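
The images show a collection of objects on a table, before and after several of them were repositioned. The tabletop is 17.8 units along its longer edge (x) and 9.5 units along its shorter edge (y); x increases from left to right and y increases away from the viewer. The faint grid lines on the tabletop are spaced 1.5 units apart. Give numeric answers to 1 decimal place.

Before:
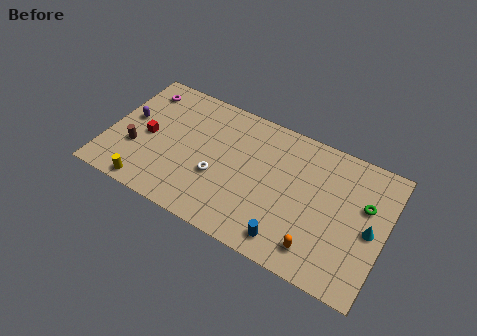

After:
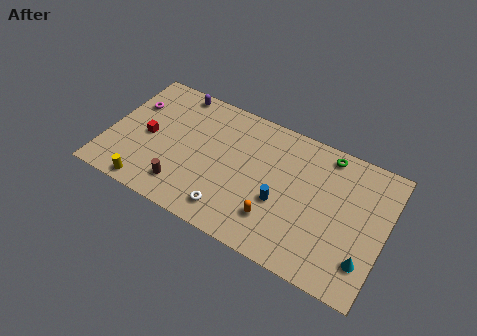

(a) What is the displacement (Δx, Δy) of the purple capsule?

(2.5, 3.3)

The purple capsule started near (1.2, 5.3) and ended near (3.7, 8.6).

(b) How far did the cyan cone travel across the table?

2.2

The cyan cone was near (16.9, 4.5) before and (16.8, 2.3) after, so it travelled √(0.1² + 2.2²) ≈ 2.2 units.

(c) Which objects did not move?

the yellow cylinder and the red cube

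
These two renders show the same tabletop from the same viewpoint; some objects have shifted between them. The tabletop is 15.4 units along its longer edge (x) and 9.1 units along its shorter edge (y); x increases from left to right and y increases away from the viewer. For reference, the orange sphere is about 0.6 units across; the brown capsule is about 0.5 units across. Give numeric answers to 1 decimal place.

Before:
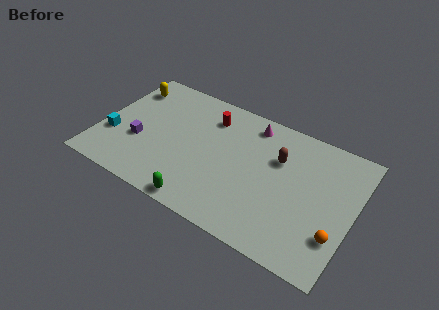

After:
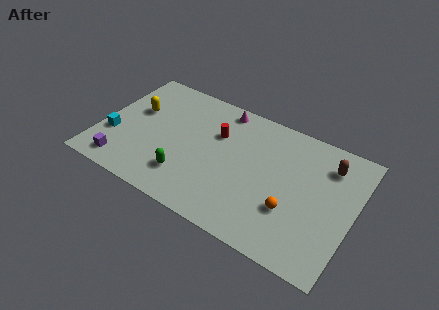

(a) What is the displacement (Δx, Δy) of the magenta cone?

(-1.9, 0.3)

The magenta cone was at about (8.8, 7.8) and moved to about (6.9, 8.1).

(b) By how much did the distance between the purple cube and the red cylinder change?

+1.7

The distance was about 5.3 in the first image and 7.0 in the second, so they moved 1.7 units further apart.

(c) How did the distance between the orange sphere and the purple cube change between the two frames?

-1.9

Before: roughly 12.1 units apart; after: 10.2. That's 1.9 units closer together.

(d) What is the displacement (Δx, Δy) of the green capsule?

(-1.2, 1.4)

The green capsule started near (6.8, 0.8) and ended near (5.6, 2.2).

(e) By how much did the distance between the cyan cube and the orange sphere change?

-2.7

Before: roughly 13.7 units apart; after: 11.0. That's 2.7 units closer together.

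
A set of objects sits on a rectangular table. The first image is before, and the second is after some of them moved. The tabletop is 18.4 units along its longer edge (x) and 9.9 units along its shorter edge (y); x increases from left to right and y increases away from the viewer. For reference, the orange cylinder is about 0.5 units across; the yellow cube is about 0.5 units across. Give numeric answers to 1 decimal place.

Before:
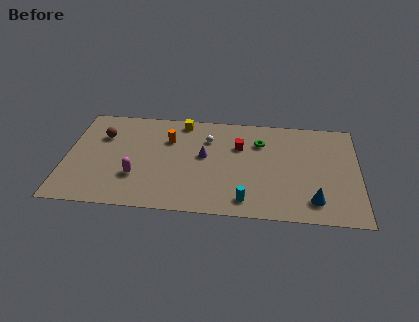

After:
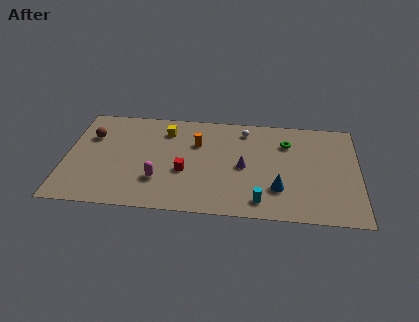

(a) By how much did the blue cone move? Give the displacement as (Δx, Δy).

(-2.2, 0.9)

The blue cone was at about (15.6, 1.9) and moved to about (13.4, 2.8).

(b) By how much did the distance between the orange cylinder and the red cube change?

-1.6

They were about 4.5 units apart before and 2.9 after — 1.6 units closer together.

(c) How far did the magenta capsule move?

1.4

The magenta capsule was near (4.5, 3.1) before and (5.9, 2.9) after, so it travelled √(1.4² + 0.2²) ≈ 1.4 units.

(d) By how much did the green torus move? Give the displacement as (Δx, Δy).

(1.7, 0.1)

From the two frames, the green torus sits at roughly (12.2, 7.2) before and (13.9, 7.3) after.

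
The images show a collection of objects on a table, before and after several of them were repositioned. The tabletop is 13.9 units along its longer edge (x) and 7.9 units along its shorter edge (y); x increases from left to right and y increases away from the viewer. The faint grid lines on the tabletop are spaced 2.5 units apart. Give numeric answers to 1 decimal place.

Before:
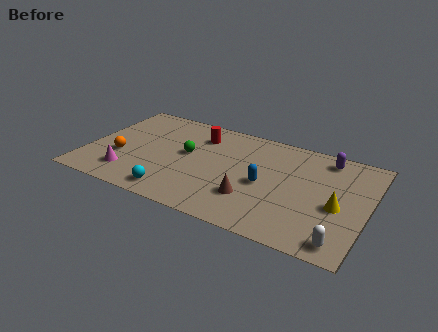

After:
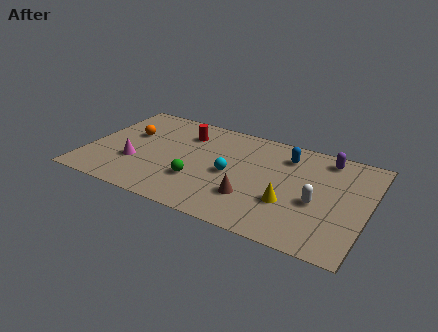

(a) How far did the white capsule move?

2.7

The white capsule was near (12.9, 1.0) before and (11.5, 3.3) after, so it travelled √(1.4² + 2.3²) ≈ 2.7 units.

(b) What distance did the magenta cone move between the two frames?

1.0

The magenta cone was near (2.3, 1.7) before and (2.5, 2.7) after, so it travelled √(0.2² + 1.0²) ≈ 1.0 units.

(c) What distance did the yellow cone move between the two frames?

2.4

From (12.5, 3.4) to (10.2, 2.7), the yellow cone covered √(2.3² + 0.7²) ≈ 2.4 units.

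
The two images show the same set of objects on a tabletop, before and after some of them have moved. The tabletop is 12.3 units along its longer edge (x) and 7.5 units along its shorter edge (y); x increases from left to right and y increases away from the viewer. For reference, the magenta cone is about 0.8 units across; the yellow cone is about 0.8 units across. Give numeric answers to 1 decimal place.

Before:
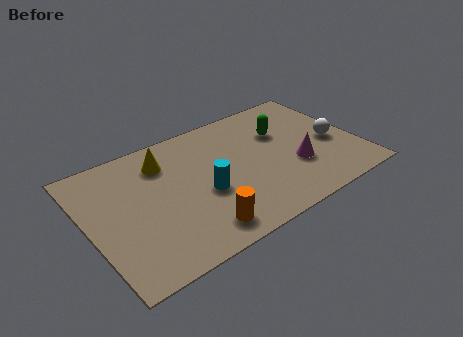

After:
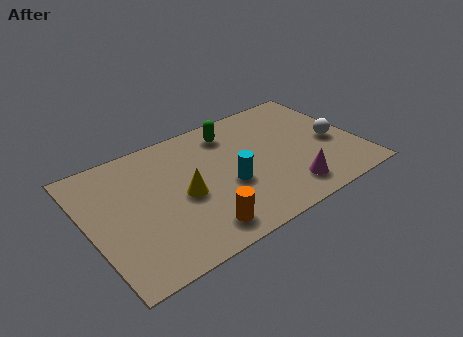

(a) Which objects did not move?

the orange cylinder and the white sphere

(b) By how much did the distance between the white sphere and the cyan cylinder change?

-1.1

The distance was about 6.1 in the first image and 5.0 in the second, so they moved 1.1 units closer together.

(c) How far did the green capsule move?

2.5

The green capsule moved from about (9.1, 5.0) to (6.9, 6.1), a distance of √(2.2² + 1.1²) ≈ 2.5.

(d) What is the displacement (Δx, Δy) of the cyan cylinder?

(1.1, -0.1)

From the two frames, the cyan cylinder sits at roughly (5.1, 3.1) before and (6.2, 3.0) after.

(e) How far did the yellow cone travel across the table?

2.5

From (3.7, 5.8) to (4.2, 3.4), the yellow cone covered √(0.5² + 2.4²) ≈ 2.5 units.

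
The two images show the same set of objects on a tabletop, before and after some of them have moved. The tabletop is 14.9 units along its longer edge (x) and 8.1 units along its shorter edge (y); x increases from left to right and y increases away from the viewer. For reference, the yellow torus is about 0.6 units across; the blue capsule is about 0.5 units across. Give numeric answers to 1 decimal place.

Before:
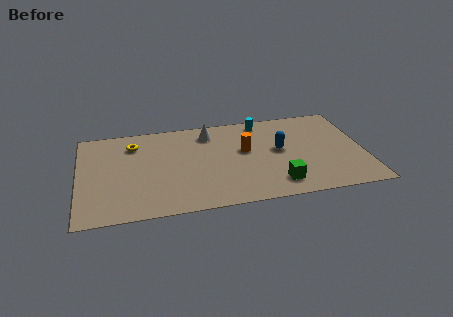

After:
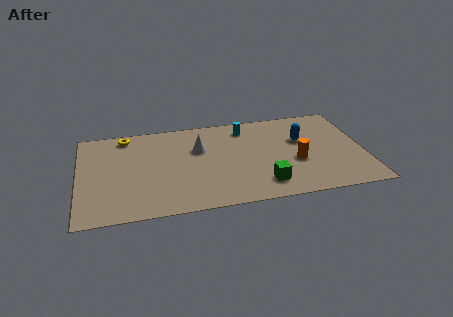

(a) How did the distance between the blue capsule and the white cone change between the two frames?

+1.2

The distance was about 4.2 in the first image and 5.4 in the second, so they moved 1.2 units further apart.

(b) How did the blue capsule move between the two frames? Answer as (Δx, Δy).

(1.2, 0.7)

The blue capsule started near (10.5, 4.4) and ended near (11.7, 5.1).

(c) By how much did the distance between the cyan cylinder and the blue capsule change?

+0.5

They were about 2.8 units apart before and 3.3 after — 0.5 units further apart.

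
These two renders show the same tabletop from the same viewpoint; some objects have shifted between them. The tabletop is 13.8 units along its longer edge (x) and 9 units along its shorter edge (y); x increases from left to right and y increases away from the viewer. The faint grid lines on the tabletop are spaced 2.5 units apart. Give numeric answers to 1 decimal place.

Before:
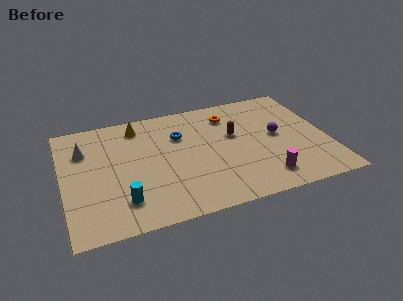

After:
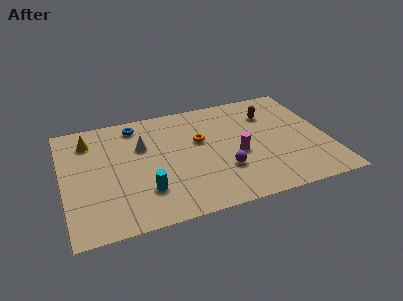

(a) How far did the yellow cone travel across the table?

2.6

The yellow cone moved from about (4.1, 7.6) to (1.5, 7.1), a distance of √(2.6² + 0.5²) ≈ 2.6.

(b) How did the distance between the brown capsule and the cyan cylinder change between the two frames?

+1.1

Before: roughly 7.0 units apart; after: 8.1. That's 1.1 units further apart.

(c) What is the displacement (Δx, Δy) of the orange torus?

(-1.7, -1.6)

The orange torus was at about (8.9, 7.1) and moved to about (7.2, 5.5).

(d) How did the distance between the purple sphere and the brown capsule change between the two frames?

+2.4

They were about 2.3 units apart before and 4.7 after — 2.4 units further apart.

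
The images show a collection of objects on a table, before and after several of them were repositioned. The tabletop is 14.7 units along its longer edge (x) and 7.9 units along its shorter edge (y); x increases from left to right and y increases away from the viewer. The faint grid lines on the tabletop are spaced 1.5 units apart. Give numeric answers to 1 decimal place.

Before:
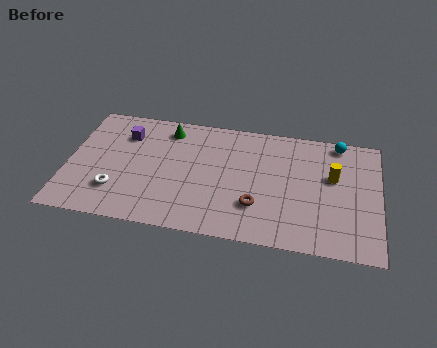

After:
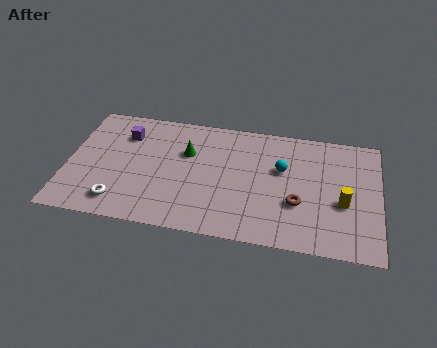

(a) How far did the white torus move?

0.7

The white torus was near (2.4, 2.1) before and (2.6, 1.4) after, so it travelled √(0.2² + 0.7²) ≈ 0.7 units.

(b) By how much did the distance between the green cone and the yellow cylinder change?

-0.4

Before: roughly 8.1 units apart; after: 7.7. That's 0.4 units closer together.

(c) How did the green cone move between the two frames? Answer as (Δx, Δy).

(1.0, -1.4)

The green cone was at about (4.6, 6.6) and moved to about (5.6, 5.2).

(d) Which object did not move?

the purple cube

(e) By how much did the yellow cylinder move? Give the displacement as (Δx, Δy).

(0.5, -1.6)

From the two frames, the yellow cylinder sits at roughly (12.5, 4.8) before and (13.0, 3.2) after.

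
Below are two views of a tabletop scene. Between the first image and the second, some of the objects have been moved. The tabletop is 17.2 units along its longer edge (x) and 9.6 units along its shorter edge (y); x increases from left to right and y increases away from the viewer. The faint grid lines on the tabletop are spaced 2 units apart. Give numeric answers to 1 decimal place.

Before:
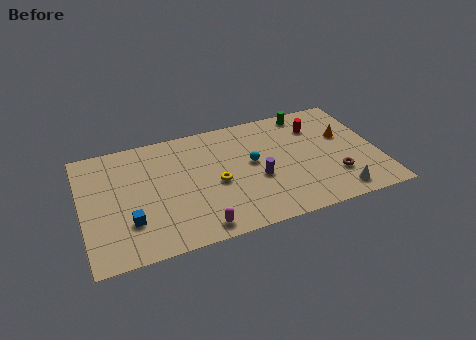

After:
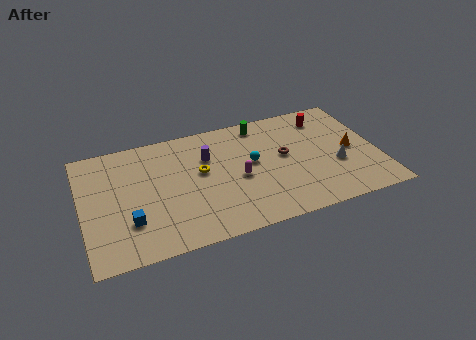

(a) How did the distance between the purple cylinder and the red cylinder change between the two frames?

+2.2

The distance was about 5.0 in the first image and 7.2 in the second, so they moved 2.2 units further apart.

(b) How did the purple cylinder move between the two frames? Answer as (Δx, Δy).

(-2.7, 2.7)

The purple cylinder was at about (10.1, 3.9) and moved to about (7.4, 6.6).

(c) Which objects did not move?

the cyan sphere and the blue cube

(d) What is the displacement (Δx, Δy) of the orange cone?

(0.3, -1.3)

The orange cone was at about (15.4, 5.9) and moved to about (15.7, 4.6).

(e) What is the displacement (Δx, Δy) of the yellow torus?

(-0.8, 1.2)

From the two frames, the yellow torus sits at roughly (7.7, 4.3) before and (6.9, 5.5) after.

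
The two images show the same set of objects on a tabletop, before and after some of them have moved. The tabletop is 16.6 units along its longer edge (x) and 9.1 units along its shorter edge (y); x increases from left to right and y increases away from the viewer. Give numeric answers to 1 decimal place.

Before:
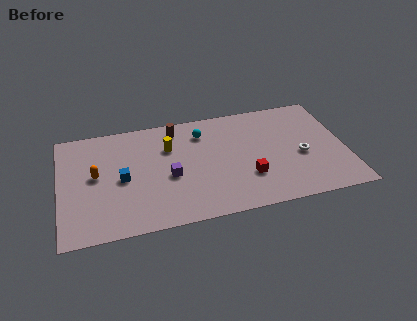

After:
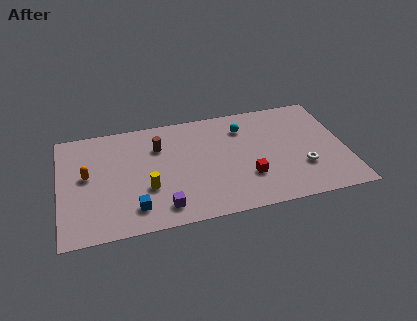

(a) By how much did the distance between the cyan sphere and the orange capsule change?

+2.7

They were about 6.7 units apart before and 9.4 after — 2.7 units further apart.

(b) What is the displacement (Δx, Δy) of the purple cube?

(-0.5, -2.4)

From the two frames, the purple cube sits at roughly (6.3, 3.9) before and (5.8, 1.5) after.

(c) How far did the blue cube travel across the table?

2.6

The blue cube was near (3.6, 4.3) before and (4.2, 1.8) after, so it travelled √(0.6² + 2.5²) ≈ 2.6 units.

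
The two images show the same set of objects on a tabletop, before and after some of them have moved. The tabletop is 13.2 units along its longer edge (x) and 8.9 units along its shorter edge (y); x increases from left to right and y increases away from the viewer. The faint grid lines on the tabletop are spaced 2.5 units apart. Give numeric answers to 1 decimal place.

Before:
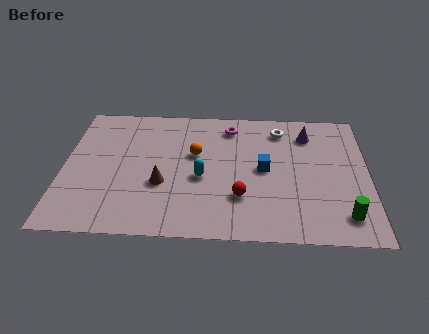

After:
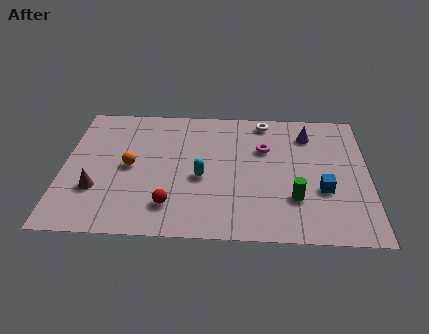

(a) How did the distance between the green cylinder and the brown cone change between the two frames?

+0.5

Before: roughly 8.0 units apart; after: 8.5. That's 0.5 units further apart.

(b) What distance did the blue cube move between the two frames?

2.8

From (8.7, 4.5) to (11.2, 3.2), the blue cube covered √(2.5² + 1.3²) ≈ 2.8 units.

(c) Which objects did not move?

the cyan capsule and the purple cone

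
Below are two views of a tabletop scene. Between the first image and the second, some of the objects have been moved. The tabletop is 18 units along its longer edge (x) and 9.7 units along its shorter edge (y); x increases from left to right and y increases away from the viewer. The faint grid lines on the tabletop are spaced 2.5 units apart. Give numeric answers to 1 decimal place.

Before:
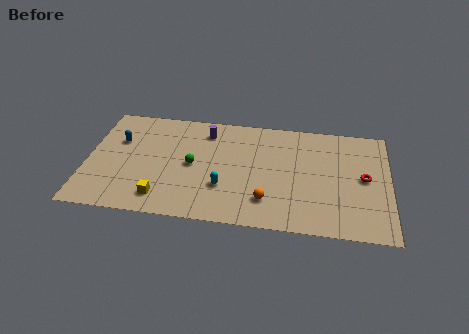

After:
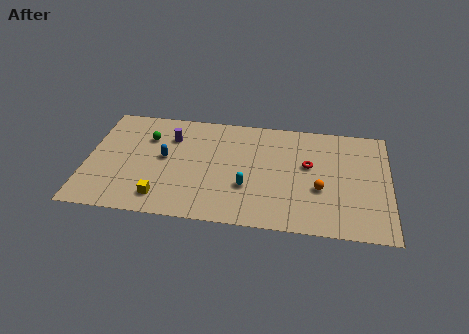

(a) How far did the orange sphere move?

3.4

The orange sphere was near (10.8, 2.3) before and (13.9, 3.7) after, so it travelled √(3.1² + 1.4²) ≈ 3.4 units.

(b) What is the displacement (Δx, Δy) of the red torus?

(-3.3, 0.7)

From the two frames, the red torus sits at roughly (16.5, 5.0) before and (13.2, 5.7) after.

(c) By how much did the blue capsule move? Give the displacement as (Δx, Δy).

(2.8, -1.2)

From the two frames, the blue capsule sits at roughly (1.8, 6.4) before and (4.6, 5.2) after.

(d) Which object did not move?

the yellow cube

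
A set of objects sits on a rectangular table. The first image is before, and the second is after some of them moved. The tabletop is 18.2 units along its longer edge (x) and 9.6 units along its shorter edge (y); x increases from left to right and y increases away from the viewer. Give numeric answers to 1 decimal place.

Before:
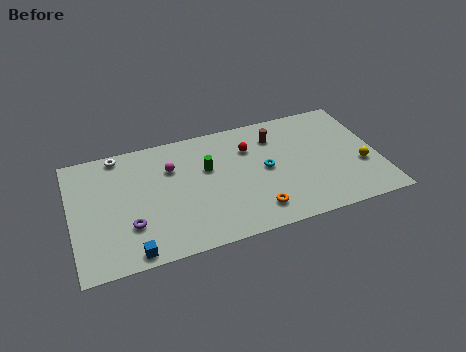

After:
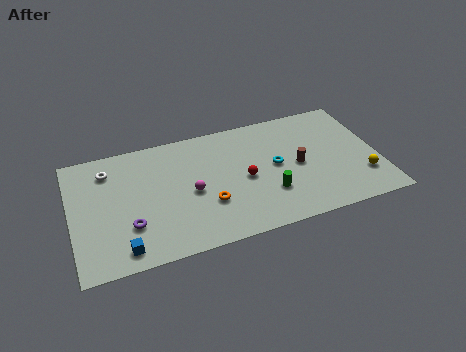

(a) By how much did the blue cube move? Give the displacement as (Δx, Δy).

(-0.5, 0.4)

The blue cube was at about (3.3, 0.9) and moved to about (2.8, 1.3).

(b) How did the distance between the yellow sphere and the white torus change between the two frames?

+0.6

The distance was about 15.0 in the first image and 15.6 in the second, so they moved 0.6 units further apart.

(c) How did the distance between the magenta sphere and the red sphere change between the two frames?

-1.5

Before: roughly 4.7 units apart; after: 3.2. That's 1.5 units closer together.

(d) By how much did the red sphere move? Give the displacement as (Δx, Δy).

(-0.5, -2.4)

From the two frames, the red sphere sits at roughly (10.7, 6.9) before and (10.2, 4.5) after.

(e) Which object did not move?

the purple torus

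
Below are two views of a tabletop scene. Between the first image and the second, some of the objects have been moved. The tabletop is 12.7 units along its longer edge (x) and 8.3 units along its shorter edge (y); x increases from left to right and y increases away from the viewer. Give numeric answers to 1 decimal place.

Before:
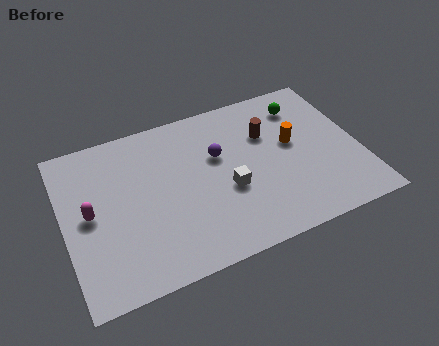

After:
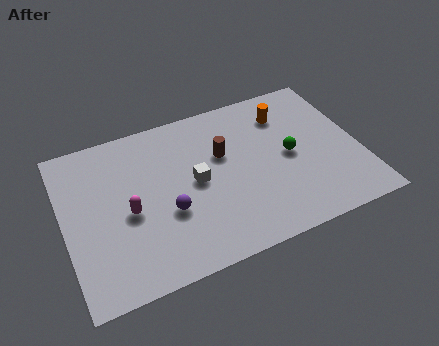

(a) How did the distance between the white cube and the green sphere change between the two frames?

-0.9

They were about 5.0 units apart before and 4.1 after — 0.9 units closer together.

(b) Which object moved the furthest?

the purple sphere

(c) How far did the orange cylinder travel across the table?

1.7

The orange cylinder was near (9.9, 4.7) before and (9.8, 6.4) after, so it travelled √(0.1² + 1.7²) ≈ 1.7 units.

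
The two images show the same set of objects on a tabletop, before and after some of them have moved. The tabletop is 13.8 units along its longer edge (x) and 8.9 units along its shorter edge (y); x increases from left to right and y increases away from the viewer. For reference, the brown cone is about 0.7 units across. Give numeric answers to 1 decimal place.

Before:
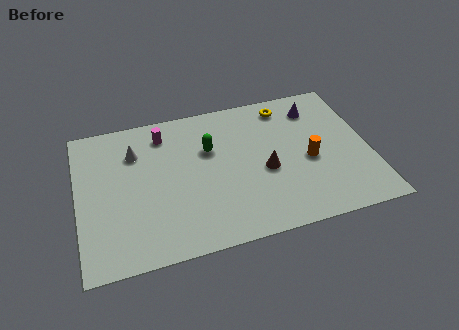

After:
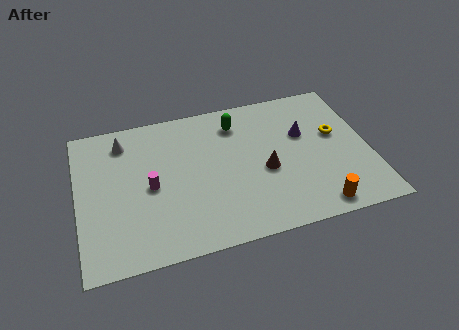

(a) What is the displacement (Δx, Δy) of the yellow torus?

(2.2, -2.4)

The yellow torus was at about (10.1, 7.6) and moved to about (12.3, 5.2).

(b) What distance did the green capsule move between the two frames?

1.9

The green capsule moved from about (6.3, 5.8) to (7.7, 7.1), a distance of √(1.4² + 1.3²) ≈ 1.9.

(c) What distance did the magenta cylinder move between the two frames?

3.2

The magenta cylinder moved from about (4.2, 7.3) to (3.4, 4.2), a distance of √(0.8² + 3.1²) ≈ 3.2.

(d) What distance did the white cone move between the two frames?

0.9

From (2.8, 6.5) to (2.3, 7.3), the white cone covered √(0.5² + 0.8²) ≈ 0.9 units.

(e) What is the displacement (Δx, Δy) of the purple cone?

(-0.7, -1.5)

From the two frames, the purple cone sits at roughly (11.5, 7.1) before and (10.8, 5.6) after.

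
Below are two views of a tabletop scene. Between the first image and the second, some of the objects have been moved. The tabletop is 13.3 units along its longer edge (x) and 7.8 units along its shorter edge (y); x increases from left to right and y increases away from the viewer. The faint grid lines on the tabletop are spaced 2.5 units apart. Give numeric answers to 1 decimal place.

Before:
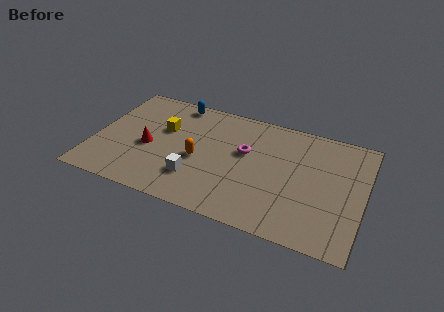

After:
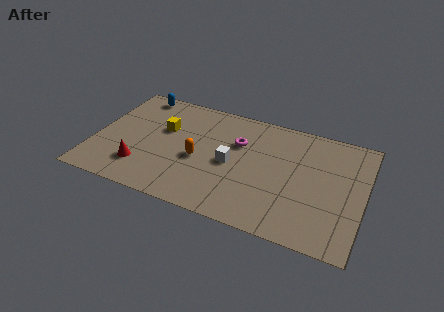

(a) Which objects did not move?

the yellow cube and the orange capsule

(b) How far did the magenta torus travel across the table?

0.6

The magenta torus moved from about (7.4, 4.7) to (7.0, 5.2), a distance of √(0.4² + 0.5²) ≈ 0.6.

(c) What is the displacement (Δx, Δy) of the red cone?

(-0.2, -1.5)

The red cone started near (2.7, 3.4) and ended near (2.5, 1.9).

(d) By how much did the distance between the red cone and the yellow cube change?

+1.5

They were about 1.6 units apart before and 3.1 after — 1.5 units further apart.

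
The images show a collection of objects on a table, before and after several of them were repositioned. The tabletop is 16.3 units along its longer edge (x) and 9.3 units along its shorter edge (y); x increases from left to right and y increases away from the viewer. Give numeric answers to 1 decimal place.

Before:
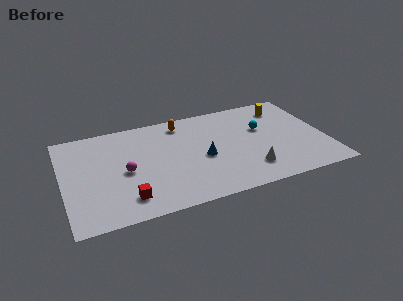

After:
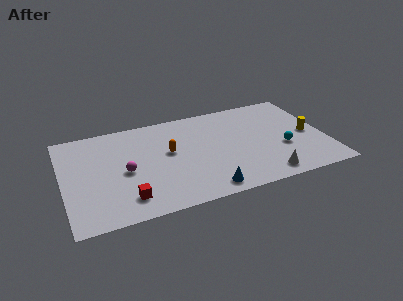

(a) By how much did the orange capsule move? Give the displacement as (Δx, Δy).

(-1.0, -2.6)

From the two frames, the orange capsule sits at roughly (7.6, 7.9) before and (6.6, 5.3) after.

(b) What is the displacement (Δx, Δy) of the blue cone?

(-0.1, -3.0)

The blue cone started near (8.6, 4.1) and ended near (8.5, 1.1).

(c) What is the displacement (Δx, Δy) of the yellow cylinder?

(1.2, -3.1)

From the two frames, the yellow cylinder sits at roughly (14.1, 7.5) before and (15.3, 4.4) after.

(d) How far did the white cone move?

1.3

The white cone moved from about (11.3, 2.1) to (12.2, 1.2), a distance of √(0.9² + 0.9²) ≈ 1.3.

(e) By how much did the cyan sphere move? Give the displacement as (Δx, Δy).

(1.1, -2.3)

The cyan sphere started near (12.5, 5.8) and ended near (13.6, 3.5).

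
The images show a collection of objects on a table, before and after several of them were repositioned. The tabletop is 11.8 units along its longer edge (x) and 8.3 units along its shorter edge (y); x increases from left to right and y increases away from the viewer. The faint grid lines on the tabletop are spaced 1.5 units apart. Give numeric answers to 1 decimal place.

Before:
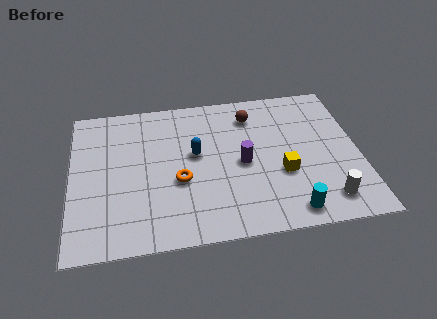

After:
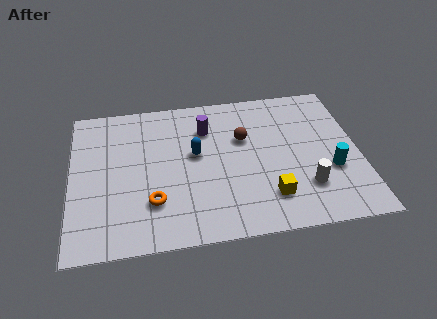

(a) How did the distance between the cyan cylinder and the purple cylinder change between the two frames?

+2.5

They were about 3.4 units apart before and 5.9 after — 2.5 units further apart.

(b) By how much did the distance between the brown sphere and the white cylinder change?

-2.0

They were about 5.9 units apart before and 3.9 after — 2.0 units closer together.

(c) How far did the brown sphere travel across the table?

1.4

The brown sphere moved from about (7.5, 6.6) to (7.1, 5.3), a distance of √(0.4² + 1.3²) ≈ 1.4.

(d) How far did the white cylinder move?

1.1

The white cylinder moved from about (10.3, 1.4) to (9.5, 2.2), a distance of √(0.8² + 0.8²) ≈ 1.1.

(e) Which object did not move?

the blue capsule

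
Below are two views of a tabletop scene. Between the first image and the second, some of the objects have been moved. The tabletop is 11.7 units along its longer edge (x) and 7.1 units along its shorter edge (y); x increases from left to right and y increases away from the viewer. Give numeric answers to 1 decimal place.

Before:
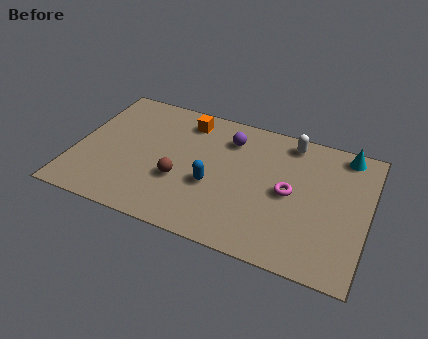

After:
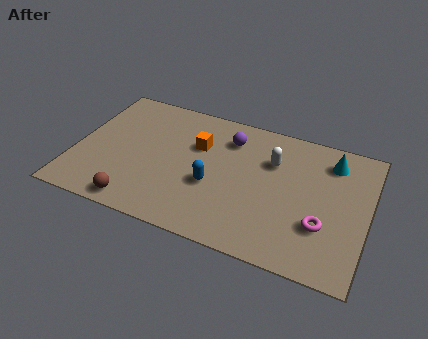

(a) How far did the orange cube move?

1.3

From (4.2, 5.9) to (4.8, 4.7), the orange cube covered √(0.6² + 1.2²) ≈ 1.3 units.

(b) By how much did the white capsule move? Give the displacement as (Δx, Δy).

(-0.6, -1.3)

The white capsule was at about (8.4, 6.2) and moved to about (7.8, 4.9).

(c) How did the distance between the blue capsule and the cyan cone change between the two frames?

-0.7

They were about 6.1 units apart before and 5.4 after — 0.7 units closer together.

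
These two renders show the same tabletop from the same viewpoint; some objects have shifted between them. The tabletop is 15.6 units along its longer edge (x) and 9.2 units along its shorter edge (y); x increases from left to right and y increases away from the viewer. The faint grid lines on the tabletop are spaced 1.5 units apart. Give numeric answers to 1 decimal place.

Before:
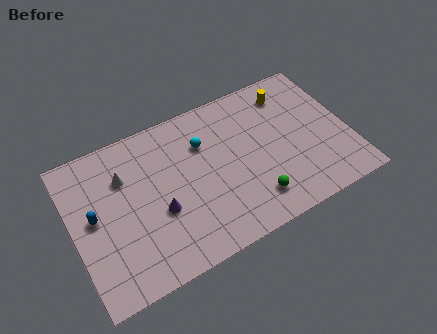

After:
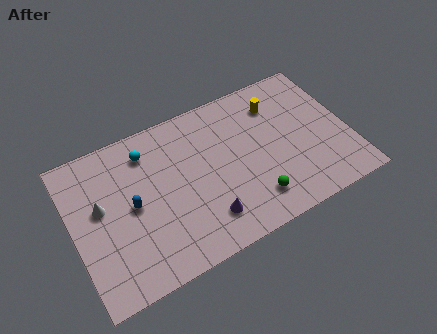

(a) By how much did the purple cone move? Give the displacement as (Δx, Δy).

(2.4, -1.6)

The purple cone started near (4.7, 3.6) and ended near (7.1, 2.0).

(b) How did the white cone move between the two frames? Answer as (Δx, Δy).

(-1.5, -1.2)

The white cone was at about (3.1, 6.5) and moved to about (1.6, 5.3).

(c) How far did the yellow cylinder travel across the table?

0.9

From (12.7, 7.5) to (11.9, 7.1), the yellow cylinder covered √(0.8² + 0.4²) ≈ 0.9 units.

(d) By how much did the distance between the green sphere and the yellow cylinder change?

-0.7

Before: roughly 6.3 units apart; after: 5.6. That's 0.7 units closer together.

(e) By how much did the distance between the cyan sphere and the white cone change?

-0.9

Before: roughly 4.5 units apart; after: 3.6. That's 0.9 units closer together.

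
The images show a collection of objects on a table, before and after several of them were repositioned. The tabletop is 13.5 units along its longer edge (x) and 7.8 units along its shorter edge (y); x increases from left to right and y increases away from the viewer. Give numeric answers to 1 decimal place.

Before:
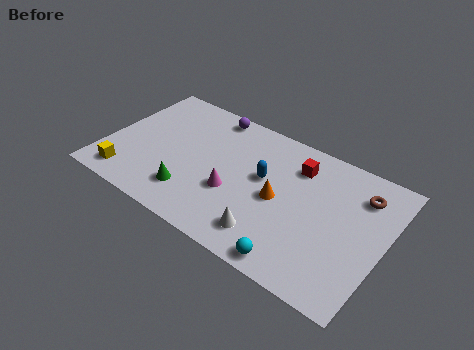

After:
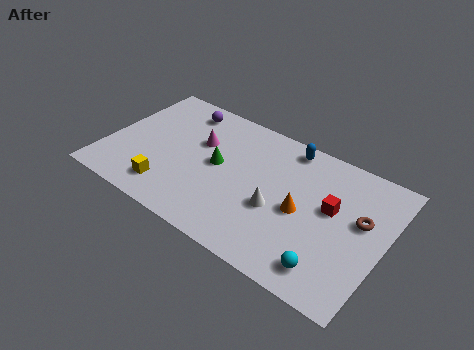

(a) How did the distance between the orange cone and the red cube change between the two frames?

-0.8

They were about 2.4 units apart before and 1.6 after — 0.8 units closer together.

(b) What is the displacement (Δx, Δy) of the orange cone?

(1.1, -0.1)

The orange cone was at about (8.5, 3.7) and moved to about (9.6, 3.6).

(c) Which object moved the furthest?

the magenta cone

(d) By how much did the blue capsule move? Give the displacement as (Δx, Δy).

(0.8, 2.4)

The blue capsule started near (7.6, 4.5) and ended near (8.4, 6.9).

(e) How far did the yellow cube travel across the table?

2.0

The yellow cube moved from about (1.4, 1.2) to (3.4, 1.5), a distance of √(2.0² + 0.3²) ≈ 2.0.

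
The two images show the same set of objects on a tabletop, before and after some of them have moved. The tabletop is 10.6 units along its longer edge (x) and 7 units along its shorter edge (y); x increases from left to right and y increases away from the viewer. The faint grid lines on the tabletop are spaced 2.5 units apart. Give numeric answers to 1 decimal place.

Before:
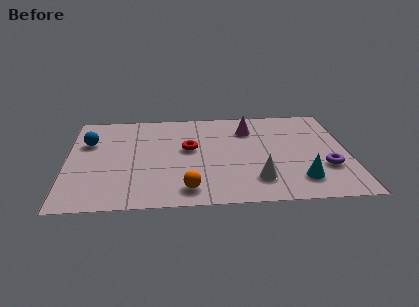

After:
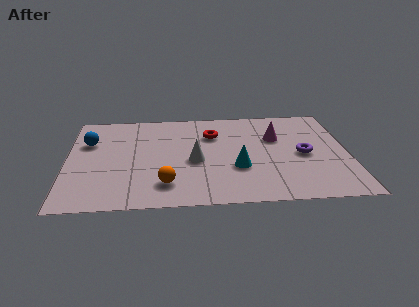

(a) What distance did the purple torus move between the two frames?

1.3

The purple torus moved from about (9.7, 2.3) to (8.9, 3.3), a distance of √(0.8² + 1.0²) ≈ 1.3.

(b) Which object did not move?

the blue sphere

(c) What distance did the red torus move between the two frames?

1.3

The red torus was near (4.6, 4.0) before and (5.5, 5.0) after, so it travelled √(0.9² + 1.0²) ≈ 1.3 units.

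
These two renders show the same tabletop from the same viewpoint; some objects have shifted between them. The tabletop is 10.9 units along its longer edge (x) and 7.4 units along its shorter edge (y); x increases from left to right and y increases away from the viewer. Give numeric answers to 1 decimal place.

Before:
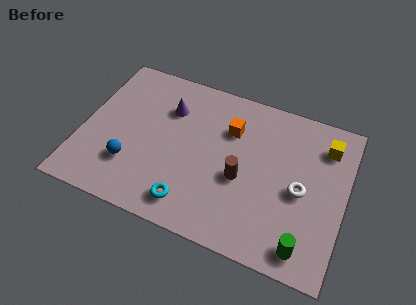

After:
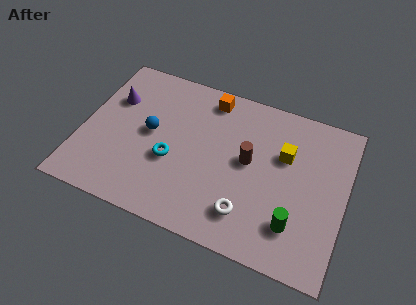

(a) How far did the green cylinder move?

0.9

From (9.5, 1.0) to (9.0, 1.8), the green cylinder covered √(0.5² + 0.8²) ≈ 0.9 units.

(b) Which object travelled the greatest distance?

the white torus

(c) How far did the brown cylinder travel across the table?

0.9

The brown cylinder moved from about (6.7, 3.1) to (6.9, 4.0), a distance of √(0.2² + 0.9²) ≈ 0.9.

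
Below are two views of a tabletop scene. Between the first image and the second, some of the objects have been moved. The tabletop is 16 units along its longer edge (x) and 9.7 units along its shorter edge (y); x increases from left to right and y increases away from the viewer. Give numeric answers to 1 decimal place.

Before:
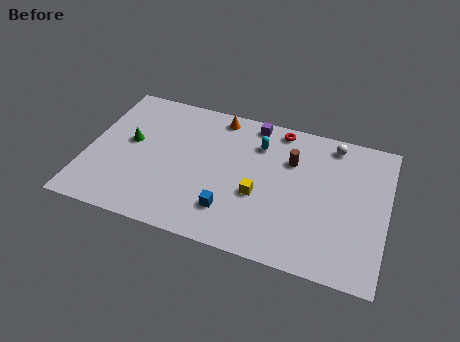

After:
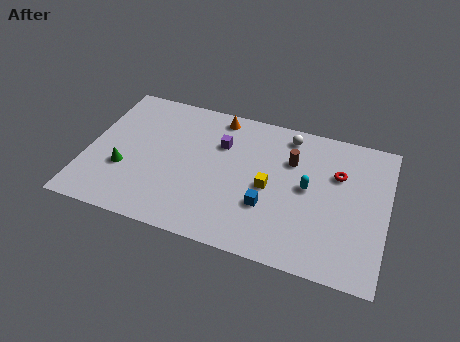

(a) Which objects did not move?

the orange cone and the brown cylinder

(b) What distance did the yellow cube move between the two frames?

0.9

The yellow cube was near (9.3, 3.8) before and (9.8, 4.5) after, so it travelled √(0.5² + 0.7²) ≈ 0.9 units.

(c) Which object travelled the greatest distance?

the red torus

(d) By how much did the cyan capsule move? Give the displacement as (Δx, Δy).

(2.8, -2.2)

From the two frames, the cyan capsule sits at roughly (9.0, 7.3) before and (11.8, 5.1) after.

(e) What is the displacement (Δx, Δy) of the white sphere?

(-2.4, -0.1)

From the two frames, the white sphere sits at roughly (12.9, 8.5) before and (10.5, 8.4) after.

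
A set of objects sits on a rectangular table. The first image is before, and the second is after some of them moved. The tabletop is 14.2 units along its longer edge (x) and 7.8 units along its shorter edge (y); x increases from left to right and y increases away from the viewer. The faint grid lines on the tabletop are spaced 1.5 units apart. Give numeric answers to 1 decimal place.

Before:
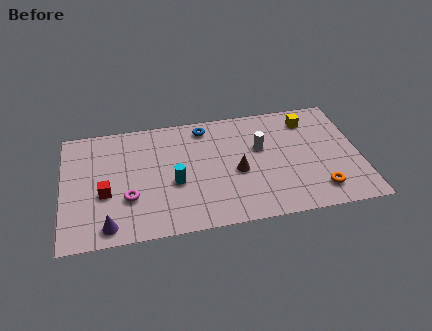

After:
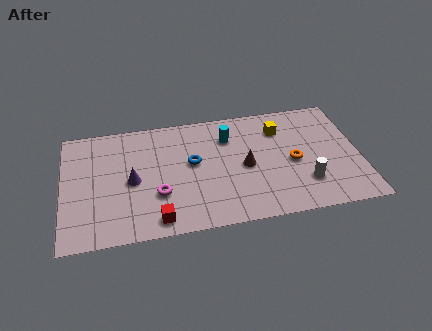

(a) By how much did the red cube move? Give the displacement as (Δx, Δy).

(2.4, -2.1)

The red cube started near (2.0, 3.1) and ended near (4.4, 1.0).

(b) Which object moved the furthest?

the cyan cylinder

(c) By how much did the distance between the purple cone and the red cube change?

+0.8

They were about 2.1 units apart before and 2.9 after — 0.8 units further apart.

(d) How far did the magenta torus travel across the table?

1.4

The magenta torus was near (3.1, 2.6) before and (4.5, 2.6) after, so it travelled √(1.4² + 0.0²) ≈ 1.4 units.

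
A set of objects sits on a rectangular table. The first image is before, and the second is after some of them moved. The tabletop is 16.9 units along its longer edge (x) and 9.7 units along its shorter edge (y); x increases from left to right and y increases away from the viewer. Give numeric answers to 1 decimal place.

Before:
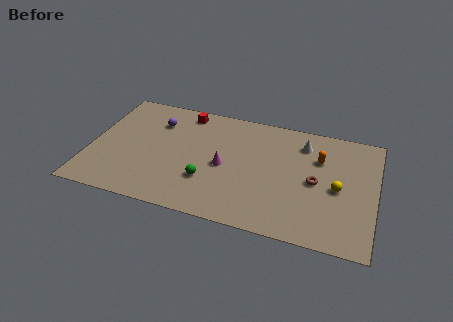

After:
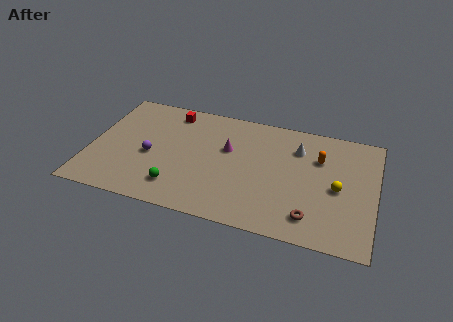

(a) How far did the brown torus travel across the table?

2.9

The brown torus was near (13.4, 4.7) before and (13.3, 1.8) after, so it travelled √(0.1² + 2.9²) ≈ 2.9 units.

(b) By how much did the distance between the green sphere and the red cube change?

+0.6

Before: roughly 5.8 units apart; after: 6.4. That's 0.6 units further apart.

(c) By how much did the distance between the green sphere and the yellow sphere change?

+1.9

Before: roughly 7.7 units apart; after: 9.6. That's 1.9 units further apart.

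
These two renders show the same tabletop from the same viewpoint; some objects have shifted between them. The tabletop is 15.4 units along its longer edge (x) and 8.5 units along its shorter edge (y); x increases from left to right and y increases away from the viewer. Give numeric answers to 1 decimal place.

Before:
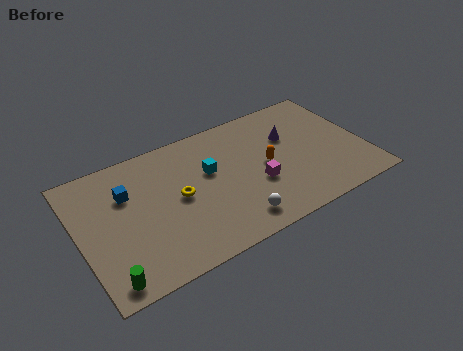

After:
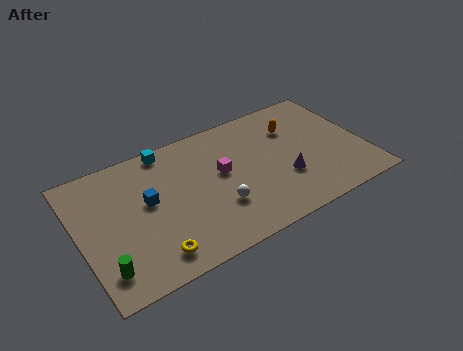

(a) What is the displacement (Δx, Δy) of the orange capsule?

(1.8, 1.9)

The orange capsule was at about (10.1, 4.2) and moved to about (11.9, 6.1).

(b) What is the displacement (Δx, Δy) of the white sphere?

(-0.7, 1.3)

The white sphere started near (7.9, 1.4) and ended near (7.2, 2.7).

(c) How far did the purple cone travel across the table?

2.8

The purple cone moved from about (11.6, 5.6) to (10.9, 2.9), a distance of √(0.7² + 2.7²) ≈ 2.8.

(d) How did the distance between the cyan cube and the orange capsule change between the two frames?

+3.8

The distance was about 3.2 in the first image and 7.0 in the second, so they moved 3.8 units further apart.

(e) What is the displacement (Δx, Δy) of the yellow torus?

(-1.8, -2.9)

The yellow torus was at about (5.3, 4.3) and moved to about (3.5, 1.4).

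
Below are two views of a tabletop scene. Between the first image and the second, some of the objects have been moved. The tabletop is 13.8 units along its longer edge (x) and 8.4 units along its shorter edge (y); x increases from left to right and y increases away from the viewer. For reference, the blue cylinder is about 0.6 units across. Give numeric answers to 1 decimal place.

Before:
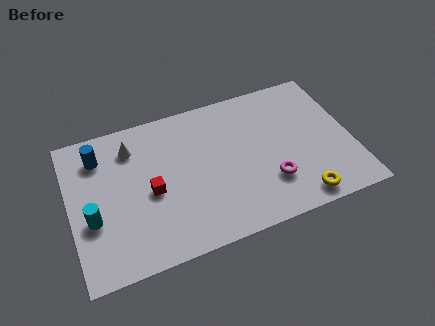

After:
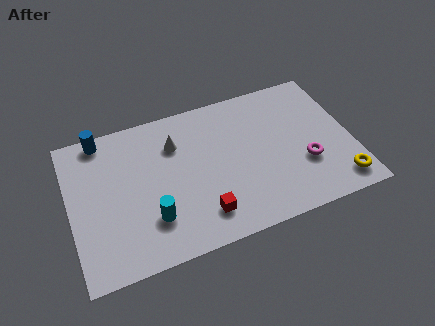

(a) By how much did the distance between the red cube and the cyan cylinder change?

-0.5

Before: roughly 3.0 units apart; after: 2.5. That's 0.5 units closer together.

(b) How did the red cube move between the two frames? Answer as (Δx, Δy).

(2.3, -2.1)

The red cube was at about (3.9, 3.8) and moved to about (6.2, 1.7).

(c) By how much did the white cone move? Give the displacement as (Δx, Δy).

(2.1, -0.5)

From the two frames, the white cone sits at roughly (3.2, 6.6) before and (5.3, 6.1) after.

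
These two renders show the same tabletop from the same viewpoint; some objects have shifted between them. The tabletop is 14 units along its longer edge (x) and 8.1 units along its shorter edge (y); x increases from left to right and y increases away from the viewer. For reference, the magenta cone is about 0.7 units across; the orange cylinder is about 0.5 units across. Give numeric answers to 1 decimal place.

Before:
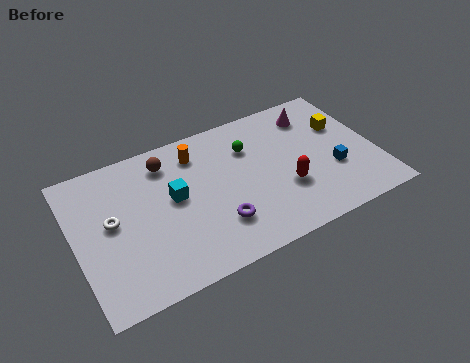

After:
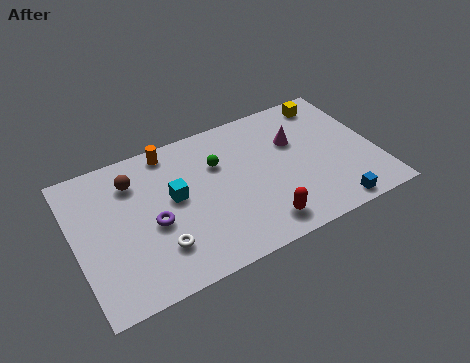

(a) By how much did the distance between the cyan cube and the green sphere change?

-1.5

Before: roughly 3.9 units apart; after: 2.4. That's 1.5 units closer together.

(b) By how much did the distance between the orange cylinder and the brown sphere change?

+0.7

The distance was about 1.4 in the first image and 2.1 in the second, so they moved 0.7 units further apart.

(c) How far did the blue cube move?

2.1

From (11.9, 2.9) to (11.5, 0.8), the blue cube covered √(0.4² + 2.1²) ≈ 2.1 units.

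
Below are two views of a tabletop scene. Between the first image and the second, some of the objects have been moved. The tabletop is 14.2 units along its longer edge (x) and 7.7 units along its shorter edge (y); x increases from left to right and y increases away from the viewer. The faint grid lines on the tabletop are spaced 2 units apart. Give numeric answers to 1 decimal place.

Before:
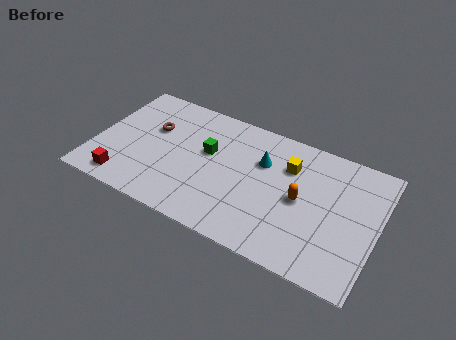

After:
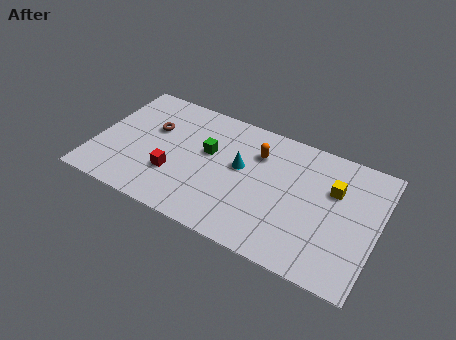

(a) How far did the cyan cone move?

1.3

The cyan cone was near (8.3, 5.2) before and (7.3, 4.4) after, so it travelled √(1.0² + 0.8²) ≈ 1.3 units.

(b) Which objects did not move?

the brown torus and the green cube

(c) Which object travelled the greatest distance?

the orange capsule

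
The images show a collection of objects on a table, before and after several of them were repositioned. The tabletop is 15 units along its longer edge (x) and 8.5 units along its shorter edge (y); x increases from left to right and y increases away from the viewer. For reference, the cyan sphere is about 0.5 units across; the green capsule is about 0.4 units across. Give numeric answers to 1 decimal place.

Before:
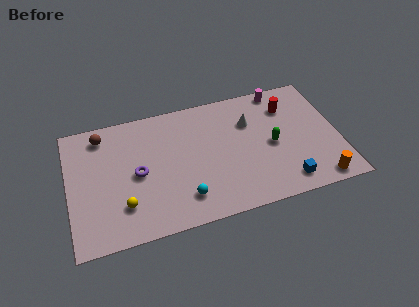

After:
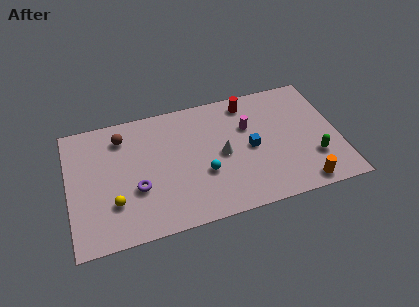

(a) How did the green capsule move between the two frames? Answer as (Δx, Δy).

(2.2, -1.5)

The green capsule was at about (11.3, 4.0) and moved to about (13.5, 2.5).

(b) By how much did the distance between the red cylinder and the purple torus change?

-1.2

Before: roughly 8.9 units apart; after: 7.7. That's 1.2 units closer together.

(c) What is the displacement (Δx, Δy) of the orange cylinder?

(-0.9, 0.0)

From the two frames, the orange cylinder sits at roughly (13.6, 0.9) before and (12.7, 0.9) after.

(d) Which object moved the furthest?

the blue cube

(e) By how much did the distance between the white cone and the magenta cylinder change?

-0.4

They were about 2.6 units apart before and 2.2 after — 0.4 units closer together.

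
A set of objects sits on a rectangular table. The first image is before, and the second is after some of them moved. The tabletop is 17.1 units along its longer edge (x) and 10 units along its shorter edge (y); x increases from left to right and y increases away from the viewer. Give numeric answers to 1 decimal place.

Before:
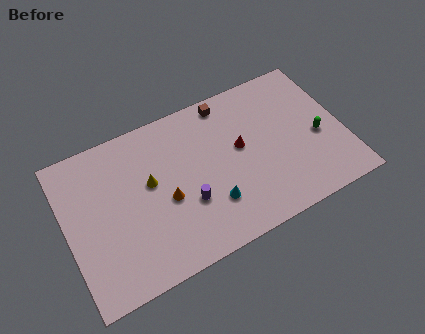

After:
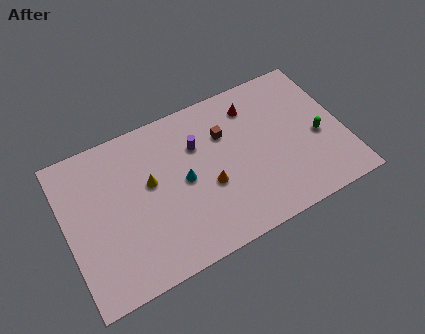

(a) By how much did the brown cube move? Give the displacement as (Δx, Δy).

(-0.4, -2.0)

The brown cube was at about (10.4, 8.9) and moved to about (10.0, 6.9).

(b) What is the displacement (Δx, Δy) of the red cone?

(1.1, 2.4)

The red cone was at about (10.8, 5.6) and moved to about (11.9, 8.0).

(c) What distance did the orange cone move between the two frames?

2.6

The orange cone moved from about (6.0, 4.3) to (8.6, 4.0), a distance of √(2.6² + 0.3²) ≈ 2.6.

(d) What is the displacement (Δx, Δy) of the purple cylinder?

(1.1, 3.4)

The purple cylinder was at about (7.2, 3.5) and moved to about (8.3, 6.9).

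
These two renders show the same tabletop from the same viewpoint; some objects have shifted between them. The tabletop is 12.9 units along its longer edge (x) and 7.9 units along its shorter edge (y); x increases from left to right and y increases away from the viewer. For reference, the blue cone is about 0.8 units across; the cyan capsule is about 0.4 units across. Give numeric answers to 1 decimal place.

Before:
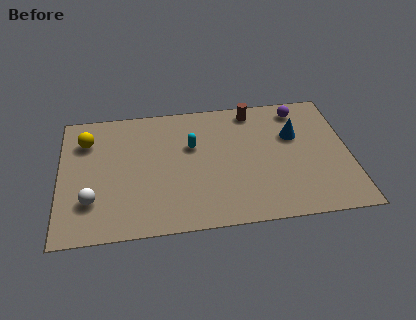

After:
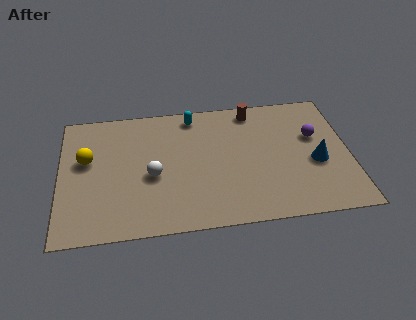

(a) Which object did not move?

the brown cylinder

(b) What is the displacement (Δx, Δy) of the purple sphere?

(0.6, -1.8)

The purple sphere was at about (10.8, 6.7) and moved to about (11.4, 4.9).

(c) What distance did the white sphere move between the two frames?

3.0

From (1.4, 2.2) to (4.1, 3.4), the white sphere covered √(2.7² + 1.2²) ≈ 3.0 units.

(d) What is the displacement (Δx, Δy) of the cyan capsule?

(0.1, 1.9)

The cyan capsule started near (5.9, 5.0) and ended near (6.0, 6.9).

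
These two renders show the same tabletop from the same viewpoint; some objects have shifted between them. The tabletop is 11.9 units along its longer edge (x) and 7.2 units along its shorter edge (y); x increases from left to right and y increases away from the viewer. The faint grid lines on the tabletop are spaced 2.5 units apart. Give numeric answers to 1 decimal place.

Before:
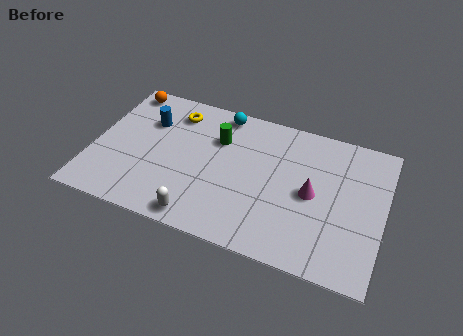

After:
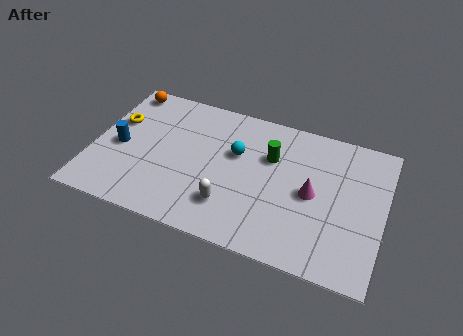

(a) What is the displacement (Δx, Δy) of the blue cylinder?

(-1.0, -1.7)

The blue cylinder started near (2.1, 5.0) and ended near (1.1, 3.3).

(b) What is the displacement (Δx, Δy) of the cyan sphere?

(0.8, -1.9)

The cyan sphere was at about (5.0, 6.4) and moved to about (5.8, 4.5).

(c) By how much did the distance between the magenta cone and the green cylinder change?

-2.1

The distance was about 4.3 in the first image and 2.2 in the second, so they moved 2.1 units closer together.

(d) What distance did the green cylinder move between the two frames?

2.2

From (5.0, 5.0) to (7.2, 4.8), the green cylinder covered √(2.2² + 0.2²) ≈ 2.2 units.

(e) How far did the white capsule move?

1.5

From (4.7, 0.8) to (5.8, 1.8), the white capsule covered √(1.1² + 1.0²) ≈ 1.5 units.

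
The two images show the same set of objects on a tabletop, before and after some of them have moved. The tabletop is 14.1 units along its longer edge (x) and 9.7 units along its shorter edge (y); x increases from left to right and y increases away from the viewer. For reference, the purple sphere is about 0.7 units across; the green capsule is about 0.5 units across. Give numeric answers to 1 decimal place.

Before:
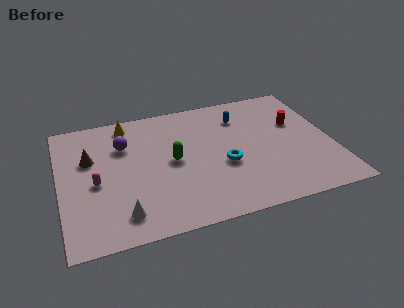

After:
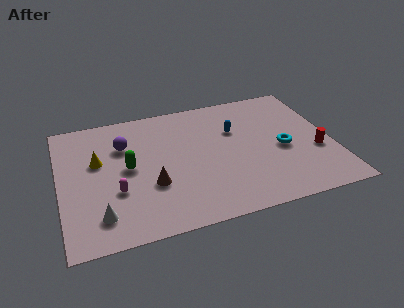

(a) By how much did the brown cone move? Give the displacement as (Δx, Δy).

(3.0, -2.8)

The brown cone was at about (1.6, 6.2) and moved to about (4.6, 3.4).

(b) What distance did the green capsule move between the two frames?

2.3

The green capsule was near (5.8, 4.9) before and (3.5, 5.0) after, so it travelled √(2.3² + 0.1²) ≈ 2.3 units.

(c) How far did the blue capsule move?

1.1

The blue capsule was near (9.6, 7.4) before and (9.2, 6.4) after, so it travelled √(0.4² + 1.0²) ≈ 1.1 units.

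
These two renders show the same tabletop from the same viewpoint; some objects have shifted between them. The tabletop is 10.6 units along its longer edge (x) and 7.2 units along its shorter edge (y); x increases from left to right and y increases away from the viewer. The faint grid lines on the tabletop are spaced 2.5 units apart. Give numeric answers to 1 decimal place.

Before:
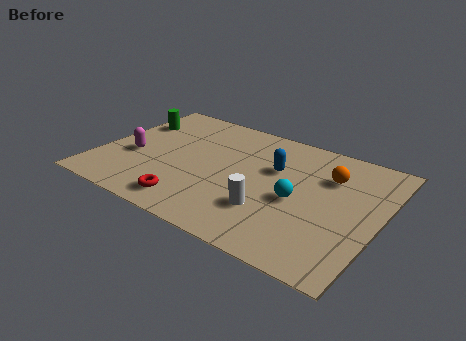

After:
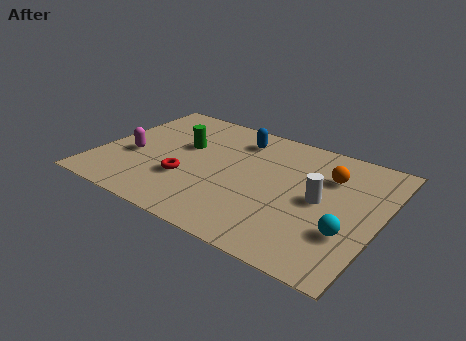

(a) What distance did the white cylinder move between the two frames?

2.3

From (6.7, 2.1) to (8.4, 3.6), the white cylinder covered √(1.7² + 1.5²) ≈ 2.3 units.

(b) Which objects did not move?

the magenta capsule and the orange sphere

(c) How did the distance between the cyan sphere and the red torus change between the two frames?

+1.8

Before: roughly 4.3 units apart; after: 6.1. That's 1.8 units further apart.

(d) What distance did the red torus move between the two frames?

1.4

The red torus moved from about (3.9, 1.1) to (3.5, 2.4), a distance of √(0.4² + 1.3²) ≈ 1.4.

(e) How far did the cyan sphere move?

2.2

The cyan sphere moved from about (7.6, 3.2) to (9.6, 2.3), a distance of √(2.0² + 0.9²) ≈ 2.2.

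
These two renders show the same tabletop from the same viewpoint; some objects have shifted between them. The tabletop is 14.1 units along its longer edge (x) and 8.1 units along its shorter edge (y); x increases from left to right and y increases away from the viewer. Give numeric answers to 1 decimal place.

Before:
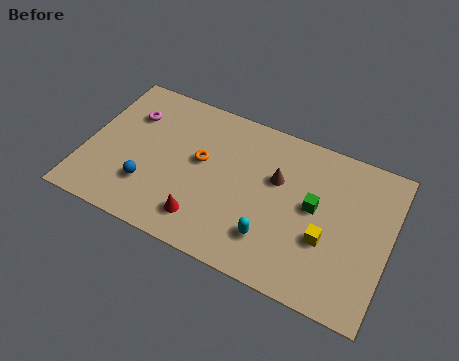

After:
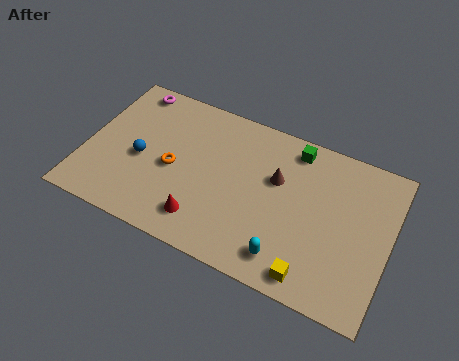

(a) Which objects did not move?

the brown cone and the red cone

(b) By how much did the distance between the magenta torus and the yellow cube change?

+1.3

They were about 9.9 units apart before and 11.2 after — 1.3 units further apart.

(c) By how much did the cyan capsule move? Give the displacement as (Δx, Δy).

(0.8, -0.6)

The cyan capsule was at about (8.9, 2.0) and moved to about (9.7, 1.4).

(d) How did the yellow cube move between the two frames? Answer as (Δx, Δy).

(-0.4, -2.0)

From the two frames, the yellow cube sits at roughly (11.3, 3.0) before and (10.9, 1.0) after.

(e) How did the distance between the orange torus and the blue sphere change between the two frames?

-1.7

They were about 3.2 units apart before and 1.5 after — 1.7 units closer together.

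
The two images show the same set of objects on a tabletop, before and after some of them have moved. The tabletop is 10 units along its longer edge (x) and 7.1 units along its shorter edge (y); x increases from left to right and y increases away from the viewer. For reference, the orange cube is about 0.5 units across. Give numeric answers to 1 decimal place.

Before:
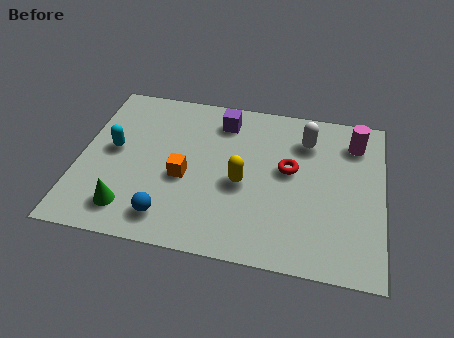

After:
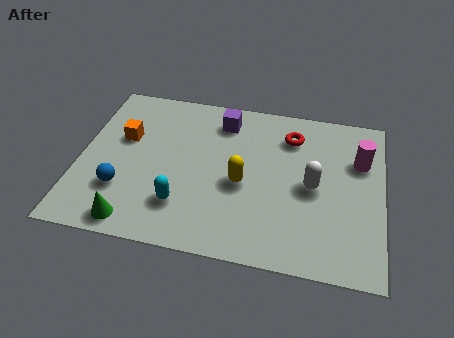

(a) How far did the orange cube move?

2.5

The orange cube moved from about (3.5, 3.0) to (1.4, 4.4), a distance of √(2.1² + 1.4²) ≈ 2.5.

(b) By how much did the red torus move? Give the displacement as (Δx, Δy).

(0.0, 1.5)

From the two frames, the red torus sits at roughly (6.9, 4.0) before and (6.9, 5.5) after.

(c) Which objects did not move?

the purple cube and the yellow capsule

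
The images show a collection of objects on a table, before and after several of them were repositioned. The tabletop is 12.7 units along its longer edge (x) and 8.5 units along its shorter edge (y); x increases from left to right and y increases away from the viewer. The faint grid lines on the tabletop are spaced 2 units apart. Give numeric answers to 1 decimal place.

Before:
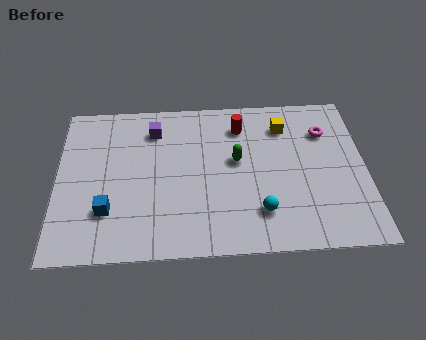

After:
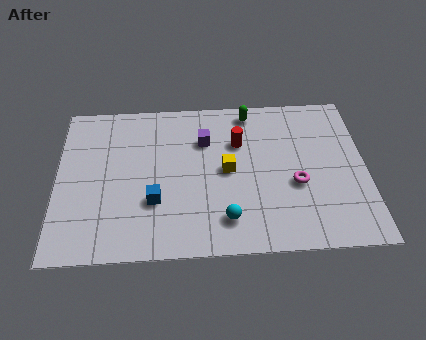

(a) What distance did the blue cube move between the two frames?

1.9

The blue cube moved from about (2.1, 2.4) to (4.0, 2.8), a distance of √(1.9² + 0.4²) ≈ 1.9.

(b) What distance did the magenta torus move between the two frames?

3.1

The magenta torus was near (11.1, 6.2) before and (9.8, 3.4) after, so it travelled √(1.3² + 2.8²) ≈ 3.1 units.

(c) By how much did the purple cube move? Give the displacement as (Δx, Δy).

(2.1, -0.7)

From the two frames, the purple cube sits at roughly (4.0, 6.7) before and (6.1, 6.0) after.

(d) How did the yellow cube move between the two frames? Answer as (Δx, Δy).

(-2.4, -2.3)

The yellow cube started near (9.4, 6.6) and ended near (7.0, 4.3).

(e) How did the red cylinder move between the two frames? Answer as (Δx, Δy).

(-0.1, -0.9)

The red cylinder started near (7.6, 6.7) and ended near (7.5, 5.8).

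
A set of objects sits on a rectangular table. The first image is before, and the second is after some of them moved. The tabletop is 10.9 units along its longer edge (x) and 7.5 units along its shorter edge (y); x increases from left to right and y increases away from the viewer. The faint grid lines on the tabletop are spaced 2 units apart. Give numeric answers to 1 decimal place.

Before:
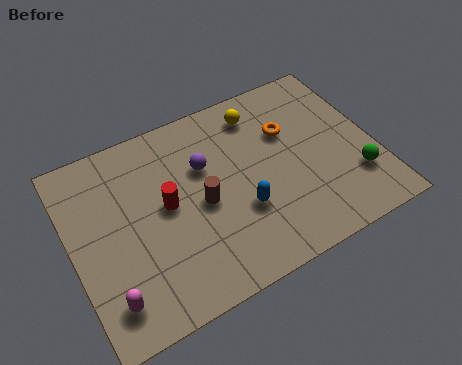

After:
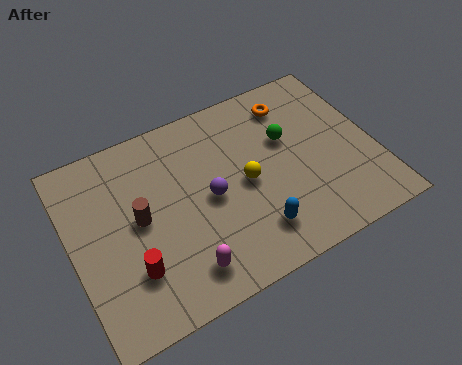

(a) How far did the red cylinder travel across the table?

2.4

The red cylinder moved from about (3.4, 4.0) to (1.9, 2.1), a distance of √(1.5² + 1.9²) ≈ 2.4.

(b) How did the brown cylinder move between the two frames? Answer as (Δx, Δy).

(-2.2, 0.4)

The brown cylinder started near (4.6, 3.5) and ended near (2.4, 3.9).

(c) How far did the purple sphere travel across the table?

1.3

From (4.9, 4.9) to (4.9, 3.6), the purple sphere covered √(0.0² + 1.3²) ≈ 1.3 units.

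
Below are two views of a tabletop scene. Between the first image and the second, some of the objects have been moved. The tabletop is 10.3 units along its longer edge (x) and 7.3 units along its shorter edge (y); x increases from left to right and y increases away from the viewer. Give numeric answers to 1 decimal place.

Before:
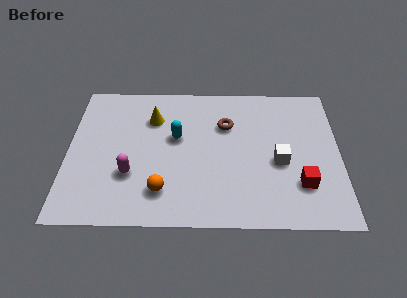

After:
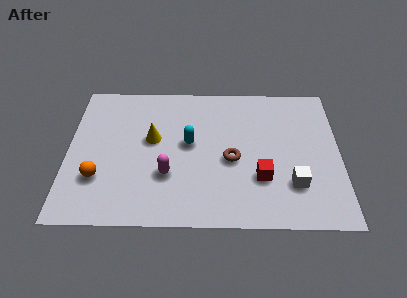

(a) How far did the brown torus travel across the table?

1.8

The brown torus moved from about (6.0, 5.0) to (6.2, 3.2), a distance of √(0.2² + 1.8²) ≈ 1.8.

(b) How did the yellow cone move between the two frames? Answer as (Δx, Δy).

(0.0, -1.1)

The yellow cone started near (3.2, 5.3) and ended near (3.2, 4.2).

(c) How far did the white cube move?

1.2

The white cube was near (8.0, 3.1) before and (8.5, 2.0) after, so it travelled √(0.5² + 1.1²) ≈ 1.2 units.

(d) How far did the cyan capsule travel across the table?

0.6

The cyan capsule moved from about (4.1, 4.3) to (4.6, 4.0), a distance of √(0.5² + 0.3²) ≈ 0.6.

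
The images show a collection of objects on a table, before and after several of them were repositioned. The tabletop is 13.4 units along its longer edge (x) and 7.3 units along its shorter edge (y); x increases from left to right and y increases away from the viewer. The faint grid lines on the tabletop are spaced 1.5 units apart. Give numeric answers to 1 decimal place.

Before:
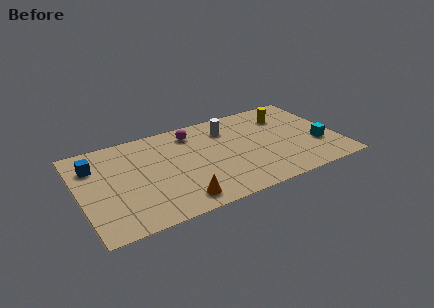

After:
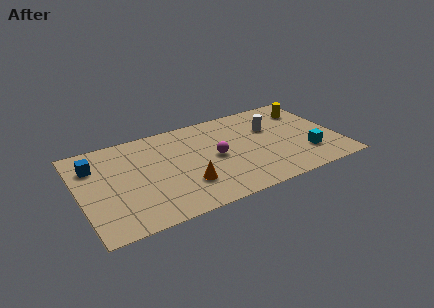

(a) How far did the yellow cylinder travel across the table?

1.2

From (11.0, 5.5) to (12.2, 5.6), the yellow cylinder covered √(1.2² + 0.1²) ≈ 1.2 units.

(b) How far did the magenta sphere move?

2.6

The magenta sphere moved from about (6.1, 6.0) to (7.0, 3.6), a distance of √(0.9² + 2.4²) ≈ 2.6.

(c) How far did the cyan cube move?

0.9

The cyan cube was near (12.3, 2.5) before and (11.6, 2.0) after, so it travelled √(0.7² + 0.5²) ≈ 0.9 units.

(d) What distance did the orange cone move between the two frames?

1.1

From (4.8, 1.1) to (5.3, 2.1), the orange cone covered √(0.5² + 1.0²) ≈ 1.1 units.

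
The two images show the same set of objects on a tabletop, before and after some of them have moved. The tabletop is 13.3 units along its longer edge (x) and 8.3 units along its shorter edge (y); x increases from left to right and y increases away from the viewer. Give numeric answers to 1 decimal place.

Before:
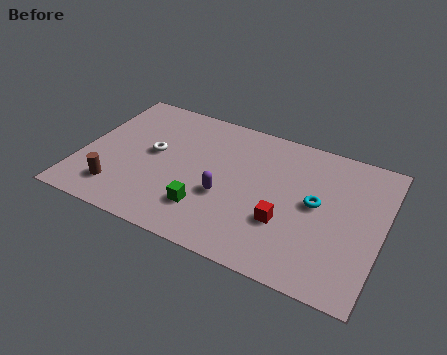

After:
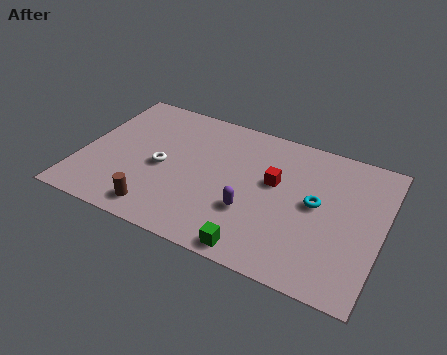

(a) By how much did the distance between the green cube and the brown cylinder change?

+0.5

The distance was about 3.9 in the first image and 4.4 in the second, so they moved 0.5 units further apart.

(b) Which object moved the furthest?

the green cube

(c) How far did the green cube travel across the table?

2.7

From (5.8, 2.1) to (8.2, 0.8), the green cube covered √(2.4² + 1.3²) ≈ 2.7 units.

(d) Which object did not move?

the cyan torus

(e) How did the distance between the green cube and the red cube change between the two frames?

+0.6

They were about 3.5 units apart before and 4.1 after — 0.6 units further apart.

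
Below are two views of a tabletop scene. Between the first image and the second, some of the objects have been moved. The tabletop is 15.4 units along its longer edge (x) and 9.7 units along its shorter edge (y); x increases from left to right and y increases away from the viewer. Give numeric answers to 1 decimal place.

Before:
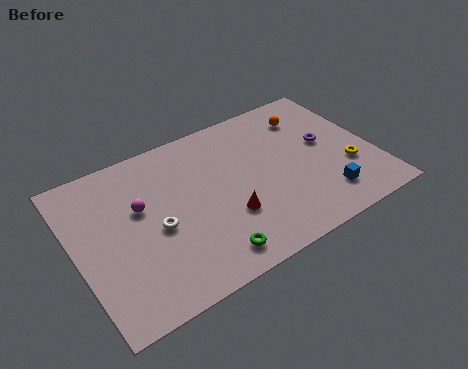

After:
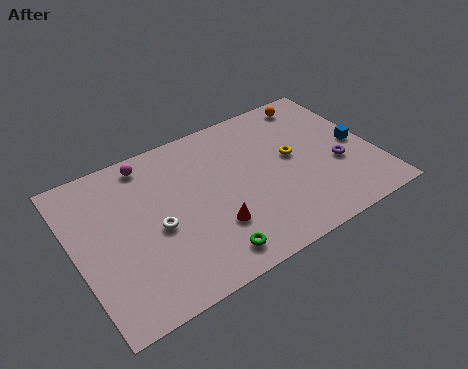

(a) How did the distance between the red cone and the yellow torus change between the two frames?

-1.2

The distance was about 6.4 in the first image and 5.2 in the second, so they moved 1.2 units closer together.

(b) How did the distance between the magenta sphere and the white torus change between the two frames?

+2.5

They were about 1.7 units apart before and 4.2 after — 2.5 units further apart.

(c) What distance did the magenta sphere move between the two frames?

2.7

From (3.4, 5.9) to (4.2, 8.5), the magenta sphere covered √(0.8² + 2.6²) ≈ 2.7 units.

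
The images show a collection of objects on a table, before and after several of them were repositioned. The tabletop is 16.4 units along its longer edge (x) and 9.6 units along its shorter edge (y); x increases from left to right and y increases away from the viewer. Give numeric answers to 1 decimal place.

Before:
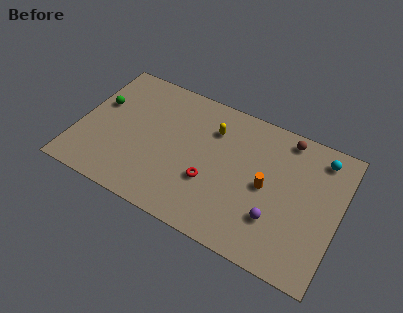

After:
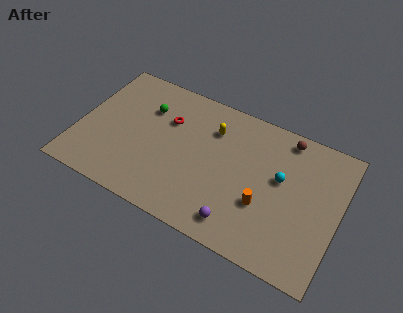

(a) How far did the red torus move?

4.4

The red torus moved from about (8.5, 3.4) to (5.4, 6.5), a distance of √(3.1² + 3.1²) ≈ 4.4.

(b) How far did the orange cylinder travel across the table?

1.3

The orange cylinder moved from about (11.9, 4.7) to (11.9, 3.4), a distance of √(0.0² + 1.3²) ≈ 1.3.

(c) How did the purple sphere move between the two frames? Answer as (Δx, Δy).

(-2.1, -1.3)

The purple sphere was at about (12.7, 2.8) and moved to about (10.6, 1.5).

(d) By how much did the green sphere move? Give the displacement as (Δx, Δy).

(2.9, 0.9)

The green sphere was at about (1.1, 5.9) and moved to about (4.0, 6.8).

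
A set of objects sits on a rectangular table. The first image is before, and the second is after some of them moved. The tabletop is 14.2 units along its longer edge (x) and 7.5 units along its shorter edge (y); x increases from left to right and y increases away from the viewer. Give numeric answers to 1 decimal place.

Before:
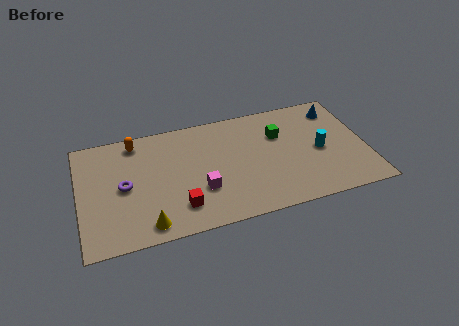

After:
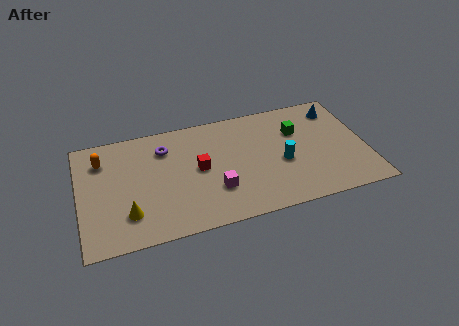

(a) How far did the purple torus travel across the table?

2.9

The purple torus moved from about (2.2, 3.7) to (4.3, 5.7), a distance of √(2.1² + 2.0²) ≈ 2.9.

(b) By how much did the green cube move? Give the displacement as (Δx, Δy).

(0.9, 0.0)

The green cube started near (10.0, 5.1) and ended near (10.9, 5.1).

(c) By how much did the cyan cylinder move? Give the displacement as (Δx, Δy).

(-1.9, -0.3)

From the two frames, the cyan cylinder sits at roughly (11.9, 3.5) before and (10.0, 3.2) after.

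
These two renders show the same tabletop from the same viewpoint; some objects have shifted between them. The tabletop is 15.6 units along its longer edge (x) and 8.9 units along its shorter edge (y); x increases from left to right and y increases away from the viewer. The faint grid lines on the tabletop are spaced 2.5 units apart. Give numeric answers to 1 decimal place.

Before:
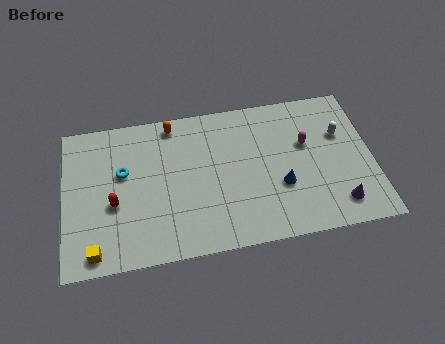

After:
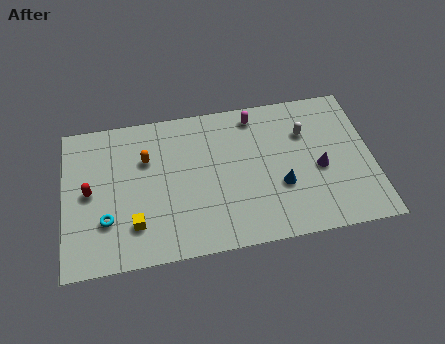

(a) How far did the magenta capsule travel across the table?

3.3

From (12.3, 5.5) to (9.8, 7.7), the magenta capsule covered √(2.5² + 2.2²) ≈ 3.3 units.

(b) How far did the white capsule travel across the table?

1.8

From (14.1, 5.8) to (12.3, 6.2), the white capsule covered √(1.8² + 0.4²) ≈ 1.8 units.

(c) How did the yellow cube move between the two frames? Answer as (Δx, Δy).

(2.0, 1.2)

The yellow cube started near (1.5, 1.0) and ended near (3.5, 2.2).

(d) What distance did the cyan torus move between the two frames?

2.8

From (3.0, 5.4) to (2.1, 2.7), the cyan torus covered √(0.9² + 2.7²) ≈ 2.8 units.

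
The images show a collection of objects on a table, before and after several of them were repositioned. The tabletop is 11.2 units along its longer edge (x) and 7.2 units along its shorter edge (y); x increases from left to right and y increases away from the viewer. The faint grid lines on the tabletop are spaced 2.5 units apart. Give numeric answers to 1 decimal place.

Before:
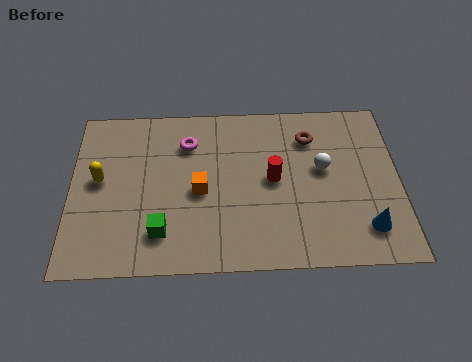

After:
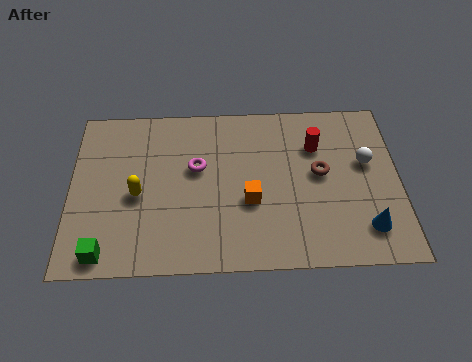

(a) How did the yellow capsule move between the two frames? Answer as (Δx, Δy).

(1.3, -0.7)

The yellow capsule started near (1.0, 3.9) and ended near (2.3, 3.2).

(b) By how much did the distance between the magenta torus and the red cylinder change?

+0.8

Before: roughly 3.4 units apart; after: 4.2. That's 0.8 units further apart.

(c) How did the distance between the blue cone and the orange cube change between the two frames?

-1.8

Before: roughly 5.9 units apart; after: 4.1. That's 1.8 units closer together.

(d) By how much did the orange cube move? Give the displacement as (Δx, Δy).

(1.7, -0.5)

From the two frames, the orange cube sits at roughly (4.4, 3.3) before and (6.1, 2.8) after.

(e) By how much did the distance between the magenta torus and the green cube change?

+0.8

The distance was about 3.9 in the first image and 4.7 in the second, so they moved 0.8 units further apart.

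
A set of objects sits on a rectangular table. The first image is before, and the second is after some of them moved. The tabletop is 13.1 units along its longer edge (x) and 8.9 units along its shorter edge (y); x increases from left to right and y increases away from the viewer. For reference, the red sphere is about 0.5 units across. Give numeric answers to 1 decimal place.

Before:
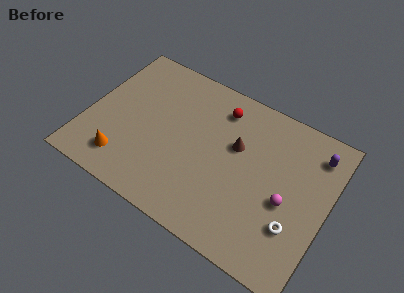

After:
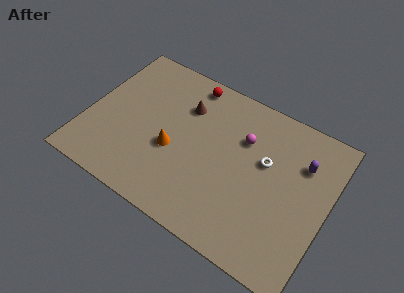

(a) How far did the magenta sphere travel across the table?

3.5

The magenta sphere moved from about (11.0, 3.8) to (8.3, 6.1), a distance of √(2.7² + 2.3²) ≈ 3.5.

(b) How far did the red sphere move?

1.9

The red sphere moved from about (6.8, 7.2) to (5.0, 7.9), a distance of √(1.8² + 0.7²) ≈ 1.9.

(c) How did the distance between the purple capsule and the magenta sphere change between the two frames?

-0.4

The distance was about 3.6 in the first image and 3.2 in the second, so they moved 0.4 units closer together.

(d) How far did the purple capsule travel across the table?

1.1

The purple capsule was near (12.1, 7.2) before and (11.5, 6.3) after, so it travelled √(0.6² + 0.9²) ≈ 1.1 units.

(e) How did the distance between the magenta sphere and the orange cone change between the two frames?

-4.6

Before: roughly 8.9 units apart; after: 4.3. That's 4.6 units closer together.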